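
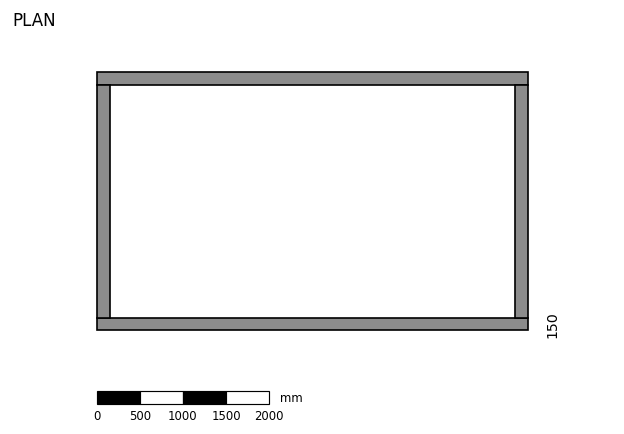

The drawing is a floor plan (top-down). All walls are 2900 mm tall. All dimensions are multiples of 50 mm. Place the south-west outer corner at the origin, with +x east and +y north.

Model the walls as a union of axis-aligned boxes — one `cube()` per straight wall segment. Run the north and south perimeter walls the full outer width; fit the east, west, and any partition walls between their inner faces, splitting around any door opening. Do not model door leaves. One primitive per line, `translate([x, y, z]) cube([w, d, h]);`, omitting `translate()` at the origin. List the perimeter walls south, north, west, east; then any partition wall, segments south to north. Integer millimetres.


cube([5000, 150, 2900]);
translate([0, 2850, 0]) cube([5000, 150, 2900]);
translate([0, 150, 0]) cube([150, 2700, 2900]);
translate([4850, 150, 0]) cube([150, 2700, 2900]);


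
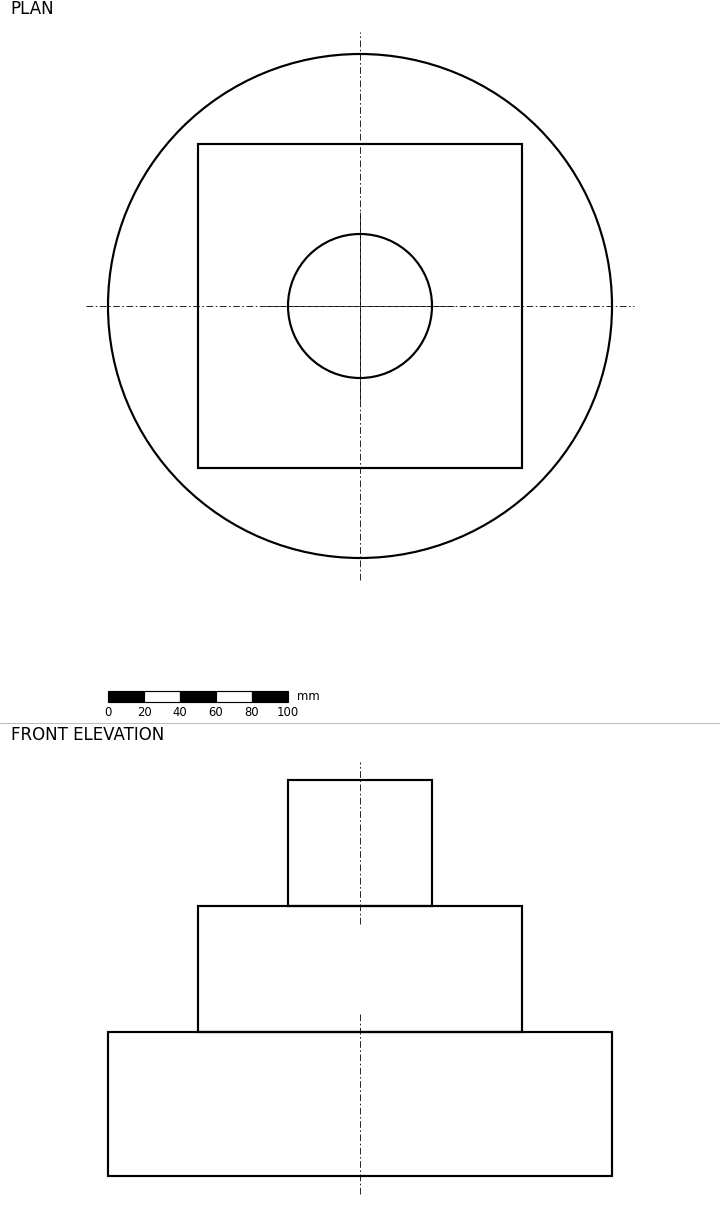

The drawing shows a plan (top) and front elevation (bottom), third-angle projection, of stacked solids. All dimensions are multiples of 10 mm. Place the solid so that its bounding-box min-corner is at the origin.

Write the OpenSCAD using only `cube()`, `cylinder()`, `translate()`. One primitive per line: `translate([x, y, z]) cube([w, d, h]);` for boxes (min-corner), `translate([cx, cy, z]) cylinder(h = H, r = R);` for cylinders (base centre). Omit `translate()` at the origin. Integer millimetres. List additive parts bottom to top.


translate([140, 140, 0]) cylinder(h = 80, r = 140);
translate([50, 50, 80]) cube([180, 180, 70]);
translate([140, 140, 150]) cylinder(h = 70, r = 40);


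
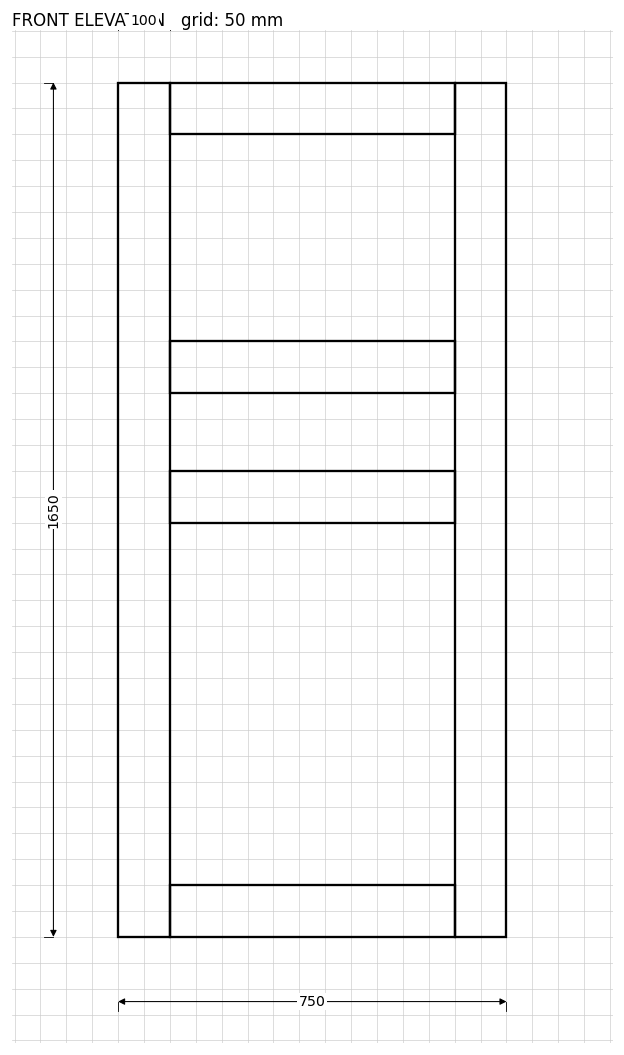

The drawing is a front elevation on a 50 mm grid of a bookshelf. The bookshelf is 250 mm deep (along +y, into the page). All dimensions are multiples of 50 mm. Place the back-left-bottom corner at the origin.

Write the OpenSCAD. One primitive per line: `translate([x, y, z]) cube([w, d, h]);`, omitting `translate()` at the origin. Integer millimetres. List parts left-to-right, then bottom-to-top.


cube([100, 250, 1650]);
translate([100, 0, 0]) cube([550, 250, 100]);
translate([100, 0, 800]) cube([550, 250, 100]);
translate([100, 0, 1050]) cube([550, 250, 100]);
translate([100, 0, 1550]) cube([550, 250, 100]);
translate([650, 0, 0]) cube([100, 250, 1650]);


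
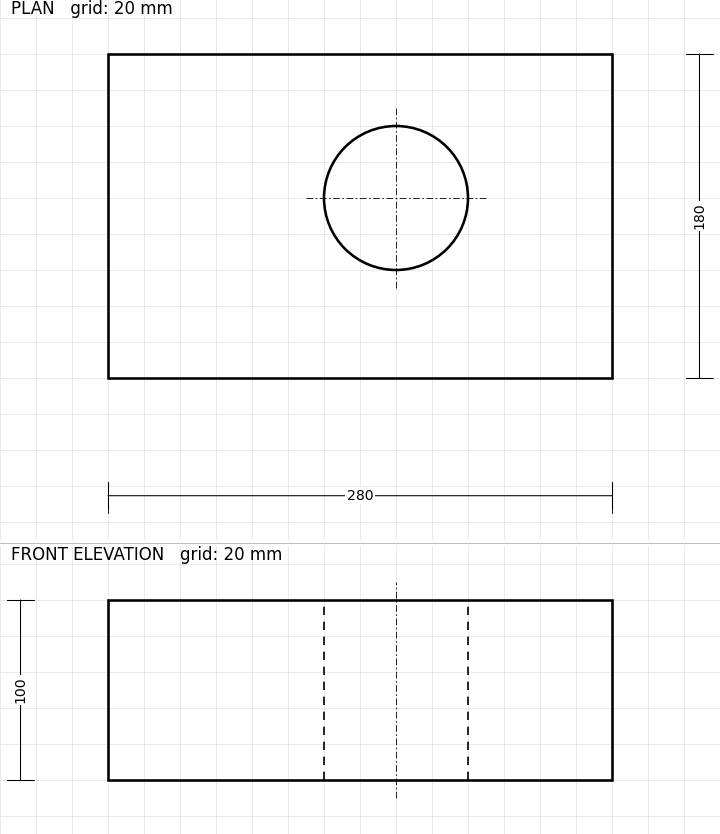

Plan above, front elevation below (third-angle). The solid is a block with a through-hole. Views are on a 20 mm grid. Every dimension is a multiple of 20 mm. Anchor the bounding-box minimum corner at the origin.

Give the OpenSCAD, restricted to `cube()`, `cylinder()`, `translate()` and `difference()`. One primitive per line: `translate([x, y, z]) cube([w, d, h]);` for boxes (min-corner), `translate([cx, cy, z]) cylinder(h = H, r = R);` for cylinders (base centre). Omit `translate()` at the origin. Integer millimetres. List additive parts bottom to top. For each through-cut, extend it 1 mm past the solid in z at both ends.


difference() {
  cube([280, 180, 100]);
  translate([160, 100, -1]) cylinder(h = 102, r = 40);
}


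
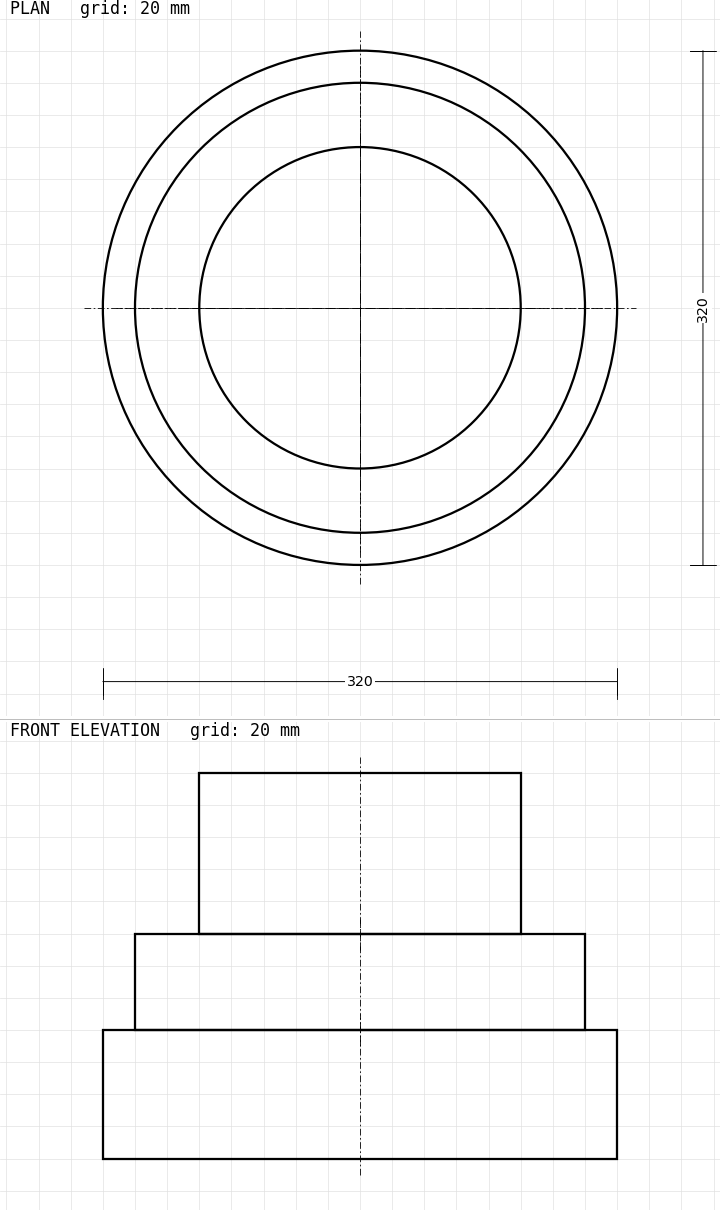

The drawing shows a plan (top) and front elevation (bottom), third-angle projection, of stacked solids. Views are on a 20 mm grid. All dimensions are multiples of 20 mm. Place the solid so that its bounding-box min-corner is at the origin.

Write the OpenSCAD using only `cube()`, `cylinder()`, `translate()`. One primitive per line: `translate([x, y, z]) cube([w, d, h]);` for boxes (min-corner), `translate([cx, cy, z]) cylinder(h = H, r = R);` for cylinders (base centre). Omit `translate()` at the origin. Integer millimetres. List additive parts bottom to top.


translate([160, 160, 0]) cylinder(h = 80, r = 160);
translate([160, 160, 80]) cylinder(h = 60, r = 140);
translate([160, 160, 140]) cylinder(h = 100, r = 100);


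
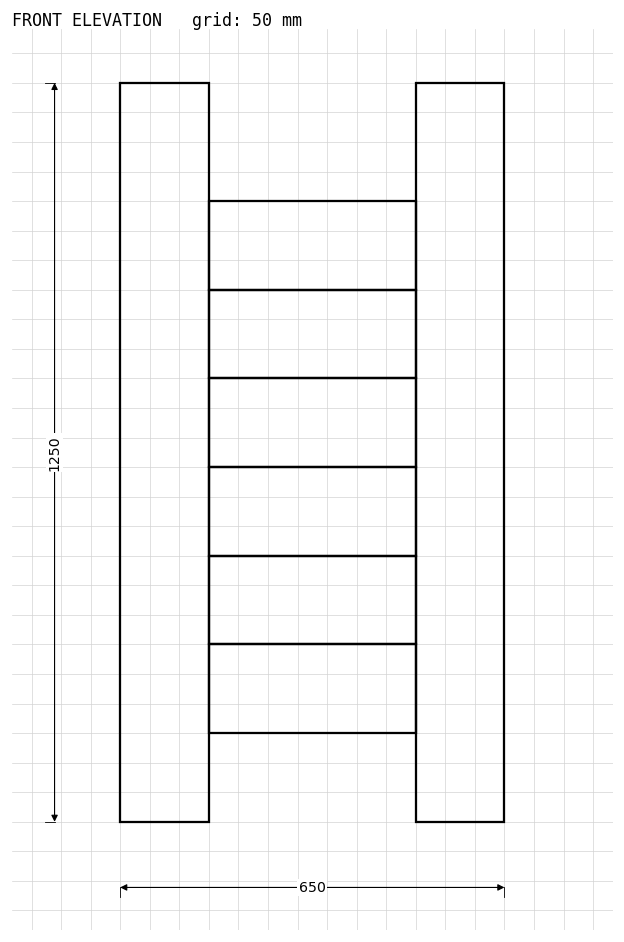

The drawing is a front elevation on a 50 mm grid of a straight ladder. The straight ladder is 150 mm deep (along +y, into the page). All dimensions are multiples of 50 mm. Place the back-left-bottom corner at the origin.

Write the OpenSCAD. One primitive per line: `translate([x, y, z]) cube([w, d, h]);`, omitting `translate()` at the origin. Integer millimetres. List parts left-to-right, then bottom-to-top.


cube([150, 150, 1250]);
translate([150, 0, 150]) cube([350, 150, 150]);
translate([150, 0, 300]) cube([350, 150, 150]);
translate([150, 0, 450]) cube([350, 150, 150]);
translate([150, 0, 600]) cube([350, 150, 150]);
translate([150, 0, 750]) cube([350, 150, 150]);
translate([150, 0, 900]) cube([350, 150, 150]);
translate([500, 0, 0]) cube([150, 150, 1250]);


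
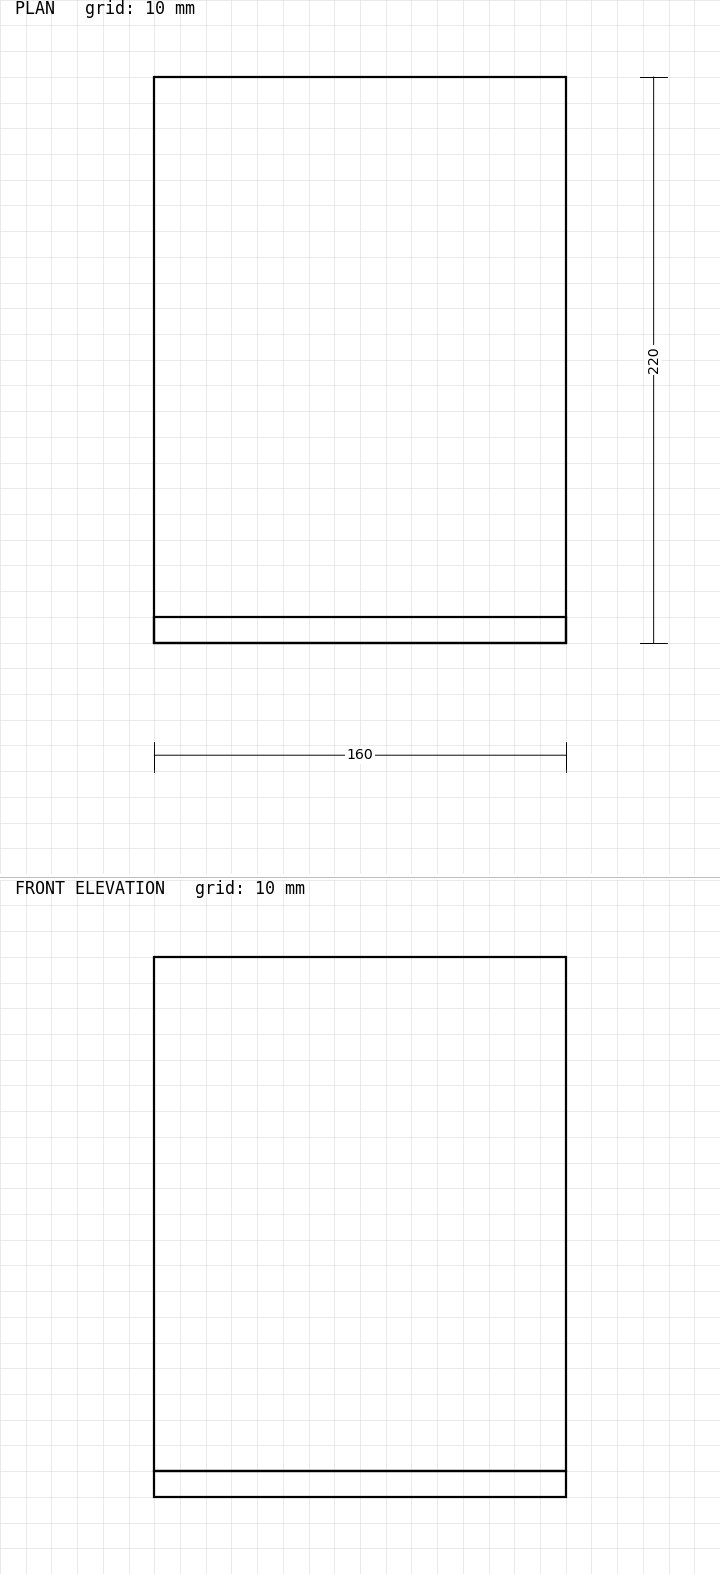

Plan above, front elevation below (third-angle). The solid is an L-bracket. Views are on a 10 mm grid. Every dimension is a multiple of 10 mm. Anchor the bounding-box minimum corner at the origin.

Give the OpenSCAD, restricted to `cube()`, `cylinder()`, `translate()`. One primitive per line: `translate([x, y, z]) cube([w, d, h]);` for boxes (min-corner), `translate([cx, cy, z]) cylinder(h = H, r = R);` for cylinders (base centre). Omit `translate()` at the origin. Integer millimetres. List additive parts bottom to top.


cube([160, 220, 10]);
translate([0, 0, 10]) cube([160, 10, 200]);


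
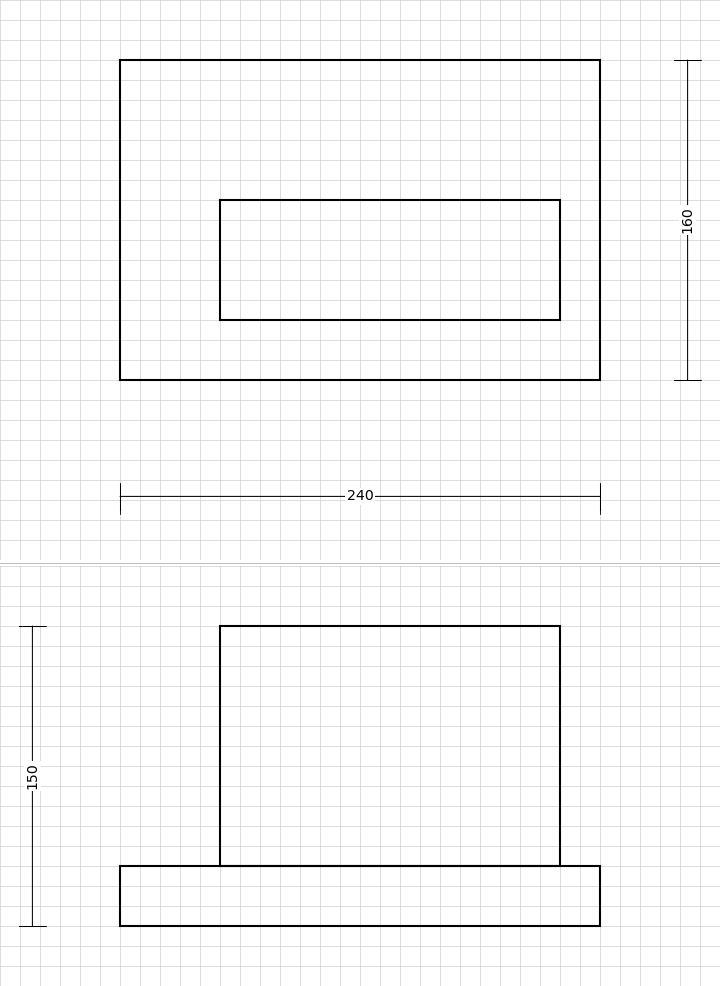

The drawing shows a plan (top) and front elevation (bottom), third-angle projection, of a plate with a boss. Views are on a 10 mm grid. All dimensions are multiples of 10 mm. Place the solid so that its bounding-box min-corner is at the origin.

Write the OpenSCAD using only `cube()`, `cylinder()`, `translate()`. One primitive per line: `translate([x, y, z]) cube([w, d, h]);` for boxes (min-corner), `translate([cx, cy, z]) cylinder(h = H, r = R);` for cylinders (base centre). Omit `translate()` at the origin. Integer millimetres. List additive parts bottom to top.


cube([240, 160, 30]);
translate([50, 30, 30]) cube([170, 60, 120]);


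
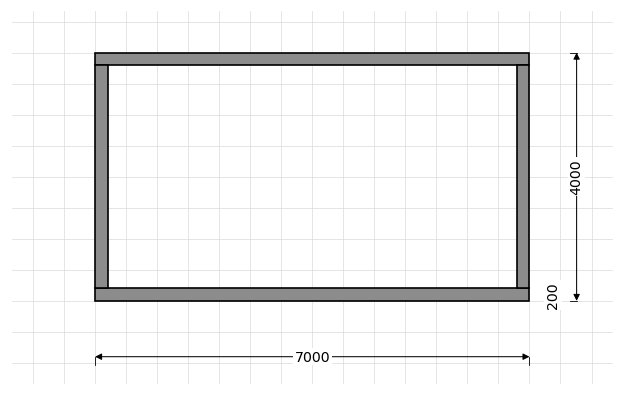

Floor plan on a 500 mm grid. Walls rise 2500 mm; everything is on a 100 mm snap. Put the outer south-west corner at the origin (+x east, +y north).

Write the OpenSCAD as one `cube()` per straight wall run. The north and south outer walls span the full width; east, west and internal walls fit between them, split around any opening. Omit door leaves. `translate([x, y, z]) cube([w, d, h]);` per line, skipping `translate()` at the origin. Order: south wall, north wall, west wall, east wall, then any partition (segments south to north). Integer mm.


cube([7000, 200, 2500]);
translate([0, 3800, 0]) cube([7000, 200, 2500]);
translate([0, 200, 0]) cube([200, 3600, 2500]);
translate([6800, 200, 0]) cube([200, 3600, 2500]);


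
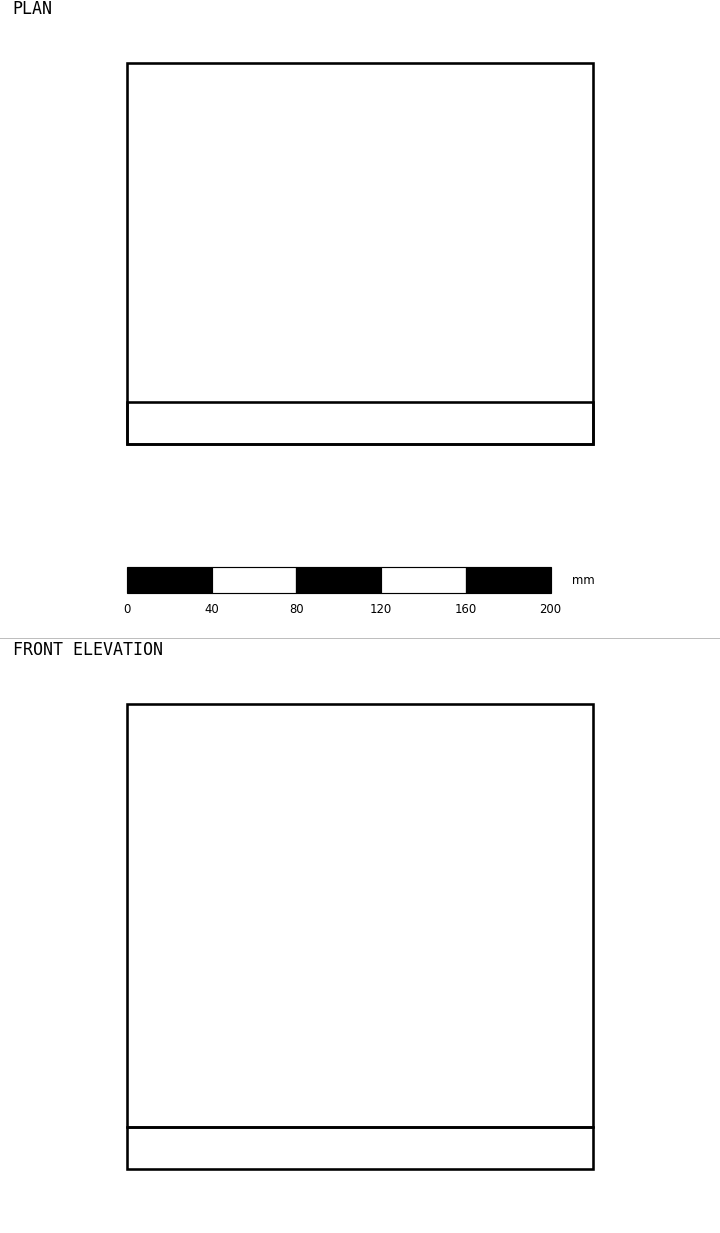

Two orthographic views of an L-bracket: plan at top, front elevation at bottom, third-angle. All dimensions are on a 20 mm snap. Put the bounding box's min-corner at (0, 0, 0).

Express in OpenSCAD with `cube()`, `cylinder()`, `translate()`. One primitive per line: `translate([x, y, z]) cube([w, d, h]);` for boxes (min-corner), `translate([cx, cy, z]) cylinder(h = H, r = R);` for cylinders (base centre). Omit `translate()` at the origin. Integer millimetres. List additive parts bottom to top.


cube([220, 180, 20]);
translate([0, 0, 20]) cube([220, 20, 200]);


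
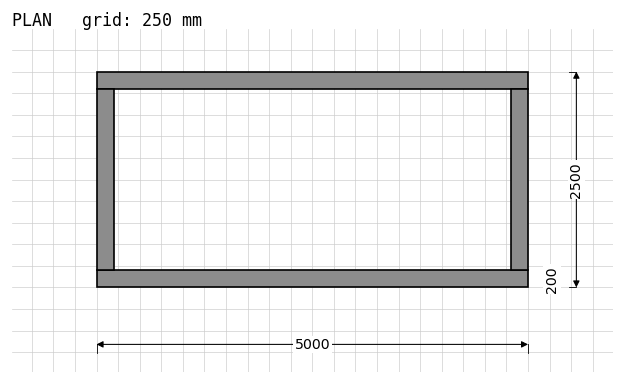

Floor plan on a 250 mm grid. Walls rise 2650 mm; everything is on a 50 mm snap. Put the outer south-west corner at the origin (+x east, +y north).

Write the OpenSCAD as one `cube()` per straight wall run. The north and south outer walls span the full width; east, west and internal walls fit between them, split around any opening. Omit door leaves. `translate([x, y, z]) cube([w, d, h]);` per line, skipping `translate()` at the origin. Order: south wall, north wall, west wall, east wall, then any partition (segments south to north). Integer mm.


cube([5000, 200, 2650]);
translate([0, 2300, 0]) cube([5000, 200, 2650]);
translate([0, 200, 0]) cube([200, 2100, 2650]);
translate([4800, 200, 0]) cube([200, 2100, 2650]);


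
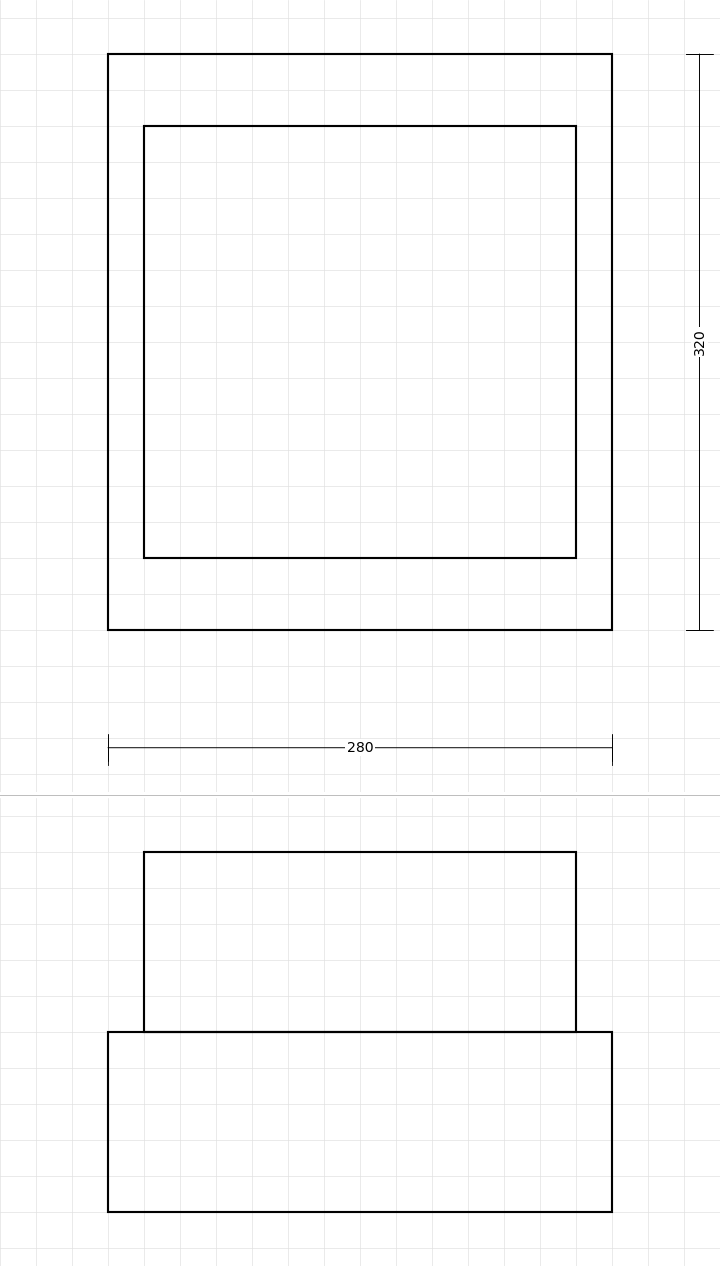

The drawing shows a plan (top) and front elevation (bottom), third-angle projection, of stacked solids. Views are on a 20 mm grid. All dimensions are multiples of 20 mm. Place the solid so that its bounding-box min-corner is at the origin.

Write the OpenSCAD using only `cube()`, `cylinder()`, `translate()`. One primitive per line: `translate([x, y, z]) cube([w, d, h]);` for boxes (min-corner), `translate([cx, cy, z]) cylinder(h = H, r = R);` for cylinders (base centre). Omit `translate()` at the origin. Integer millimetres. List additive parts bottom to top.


cube([280, 320, 100]);
translate([20, 40, 100]) cube([240, 240, 100]);


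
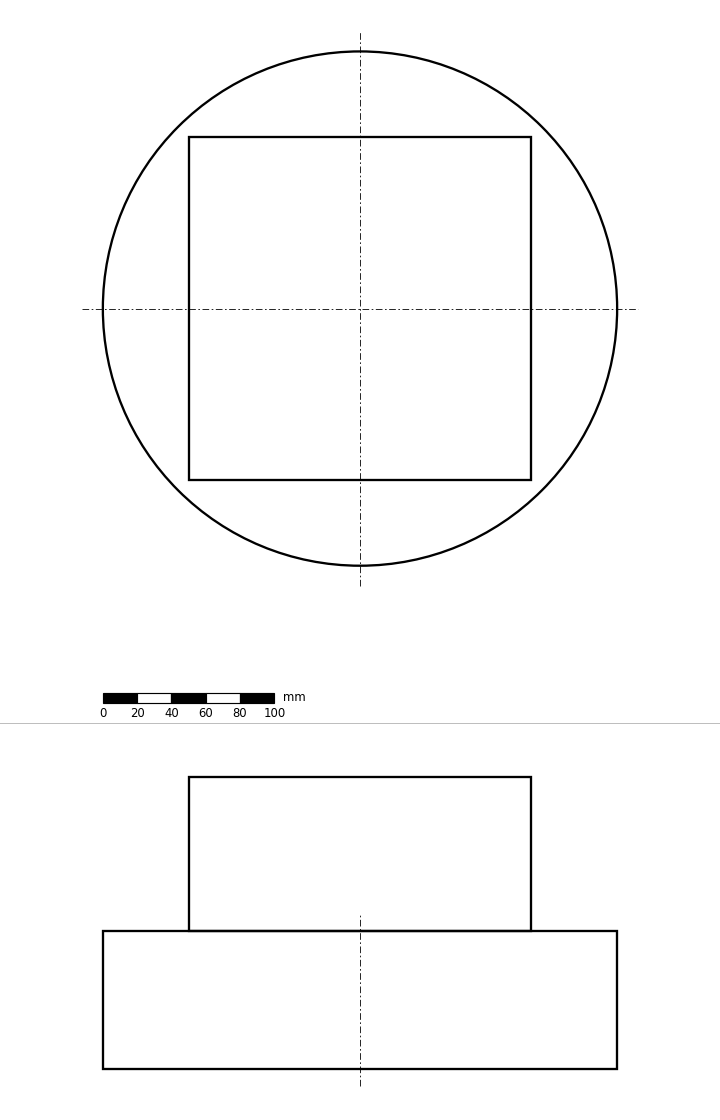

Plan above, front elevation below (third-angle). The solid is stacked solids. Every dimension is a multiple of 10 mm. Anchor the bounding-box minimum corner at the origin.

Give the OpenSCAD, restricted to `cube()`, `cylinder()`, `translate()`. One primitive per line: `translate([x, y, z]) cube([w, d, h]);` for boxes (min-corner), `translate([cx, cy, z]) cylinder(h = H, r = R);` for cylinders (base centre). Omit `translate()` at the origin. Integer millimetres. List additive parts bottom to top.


translate([150, 150, 0]) cylinder(h = 80, r = 150);
translate([50, 50, 80]) cube([200, 200, 90]);


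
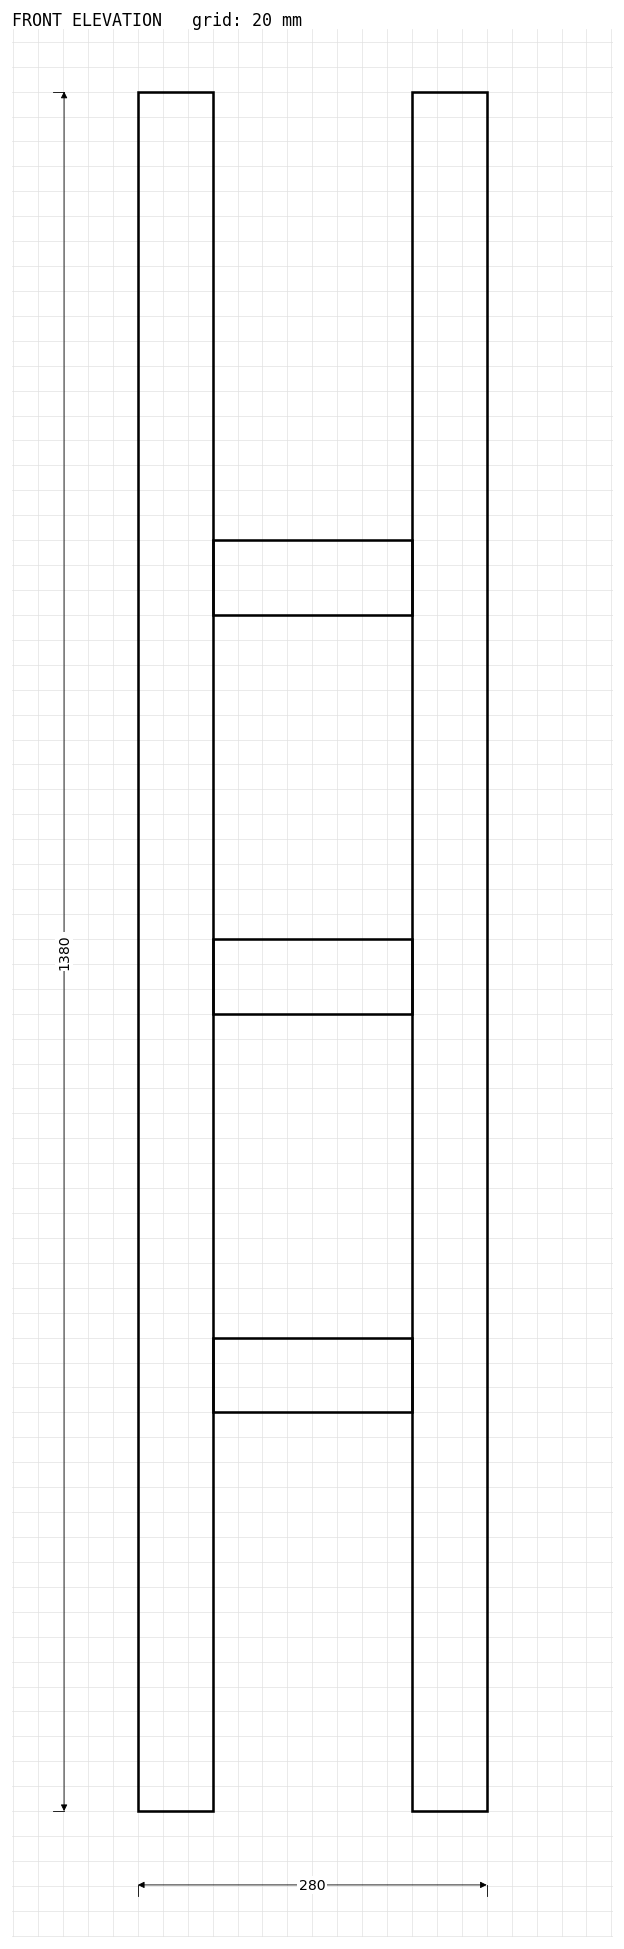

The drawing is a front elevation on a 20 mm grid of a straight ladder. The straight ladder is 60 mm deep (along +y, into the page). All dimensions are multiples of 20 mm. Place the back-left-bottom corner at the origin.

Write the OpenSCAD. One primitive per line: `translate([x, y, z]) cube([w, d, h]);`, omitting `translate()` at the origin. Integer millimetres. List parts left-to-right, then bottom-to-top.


cube([60, 60, 1380]);
translate([60, 0, 320]) cube([160, 60, 60]);
translate([60, 0, 640]) cube([160, 60, 60]);
translate([60, 0, 960]) cube([160, 60, 60]);
translate([220, 0, 0]) cube([60, 60, 1380]);


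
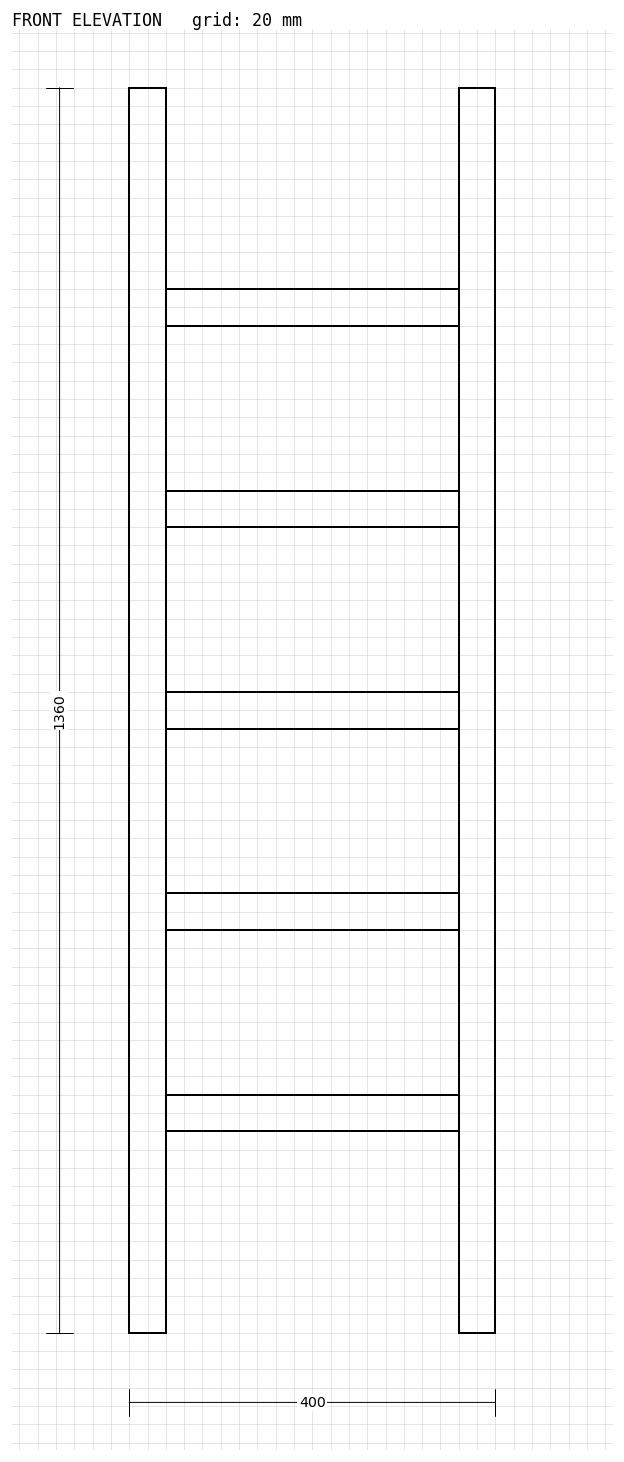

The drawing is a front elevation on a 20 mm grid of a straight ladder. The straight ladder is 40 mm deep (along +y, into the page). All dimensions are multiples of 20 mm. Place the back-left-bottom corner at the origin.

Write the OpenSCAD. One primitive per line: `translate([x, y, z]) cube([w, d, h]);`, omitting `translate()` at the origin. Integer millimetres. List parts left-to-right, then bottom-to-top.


cube([40, 40, 1360]);
translate([40, 0, 220]) cube([320, 40, 40]);
translate([40, 0, 440]) cube([320, 40, 40]);
translate([40, 0, 660]) cube([320, 40, 40]);
translate([40, 0, 880]) cube([320, 40, 40]);
translate([40, 0, 1100]) cube([320, 40, 40]);
translate([360, 0, 0]) cube([40, 40, 1360]);


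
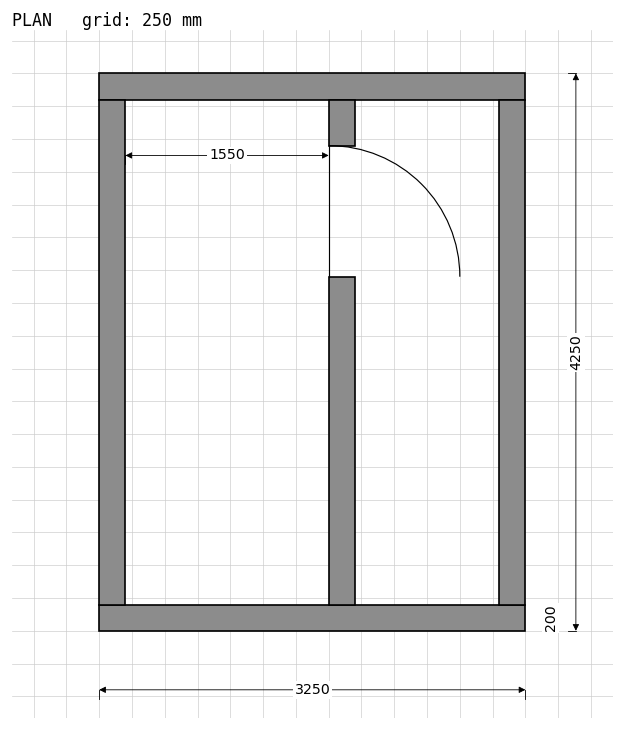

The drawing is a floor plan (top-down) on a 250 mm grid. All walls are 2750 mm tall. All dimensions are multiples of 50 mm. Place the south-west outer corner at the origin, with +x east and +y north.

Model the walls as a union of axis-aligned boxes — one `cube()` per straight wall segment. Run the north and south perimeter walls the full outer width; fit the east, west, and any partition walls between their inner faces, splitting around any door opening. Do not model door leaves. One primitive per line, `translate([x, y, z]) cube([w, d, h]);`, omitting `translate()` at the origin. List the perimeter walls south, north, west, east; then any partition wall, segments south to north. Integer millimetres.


cube([3250, 200, 2750]);
translate([0, 4050, 0]) cube([3250, 200, 2750]);
translate([0, 200, 0]) cube([200, 3850, 2750]);
translate([3050, 200, 0]) cube([200, 3850, 2750]);
translate([1750, 200, 0]) cube([200, 2500, 2750]);
translate([1750, 3700, 0]) cube([200, 350, 2750]);


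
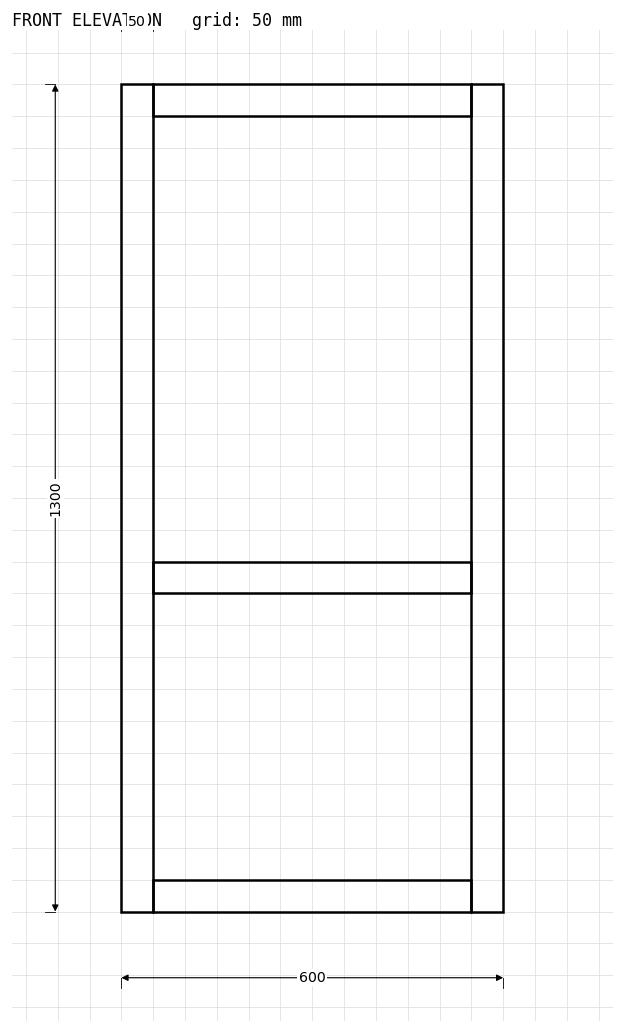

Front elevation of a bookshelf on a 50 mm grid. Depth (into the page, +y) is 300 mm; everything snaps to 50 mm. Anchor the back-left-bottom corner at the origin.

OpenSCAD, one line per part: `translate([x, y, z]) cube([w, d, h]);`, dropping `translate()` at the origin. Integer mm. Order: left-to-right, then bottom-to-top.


cube([50, 300, 1300]);
translate([50, 0, 0]) cube([500, 300, 50]);
translate([50, 0, 500]) cube([500, 300, 50]);
translate([50, 0, 1250]) cube([500, 300, 50]);
translate([550, 0, 0]) cube([50, 300, 1300]);


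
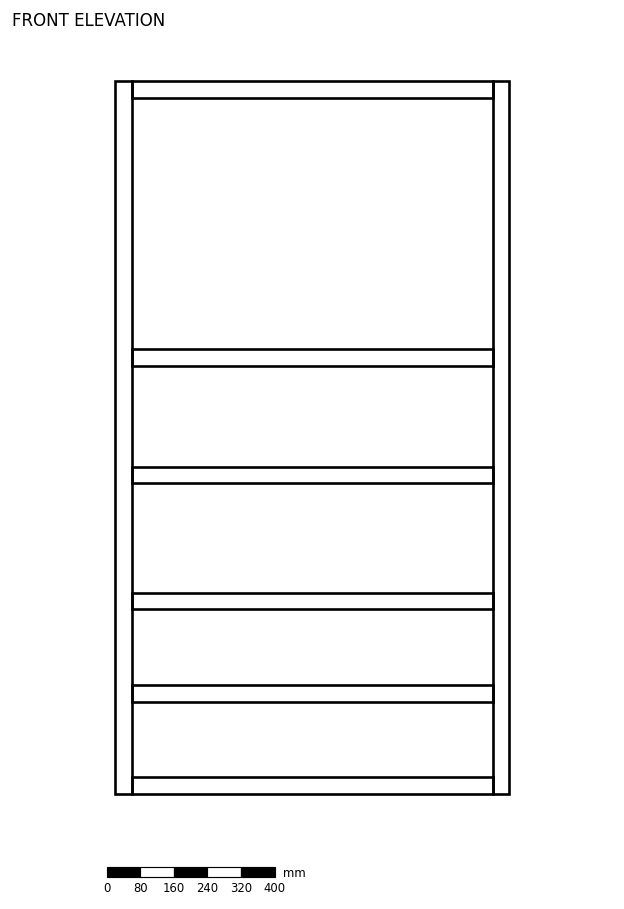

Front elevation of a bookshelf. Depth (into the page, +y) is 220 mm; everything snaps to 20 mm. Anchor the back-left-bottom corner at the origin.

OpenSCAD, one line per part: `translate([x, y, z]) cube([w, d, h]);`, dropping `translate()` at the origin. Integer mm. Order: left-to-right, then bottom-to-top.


cube([40, 220, 1700]);
translate([40, 0, 0]) cube([860, 220, 40]);
translate([40, 0, 220]) cube([860, 220, 40]);
translate([40, 0, 440]) cube([860, 220, 40]);
translate([40, 0, 740]) cube([860, 220, 40]);
translate([40, 0, 1020]) cube([860, 220, 40]);
translate([40, 0, 1660]) cube([860, 220, 40]);
translate([900, 0, 0]) cube([40, 220, 1700]);


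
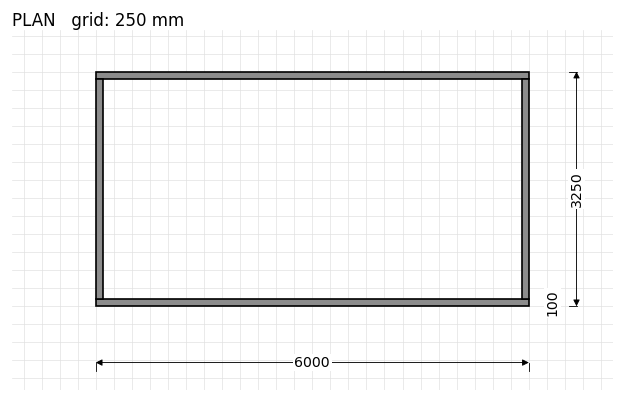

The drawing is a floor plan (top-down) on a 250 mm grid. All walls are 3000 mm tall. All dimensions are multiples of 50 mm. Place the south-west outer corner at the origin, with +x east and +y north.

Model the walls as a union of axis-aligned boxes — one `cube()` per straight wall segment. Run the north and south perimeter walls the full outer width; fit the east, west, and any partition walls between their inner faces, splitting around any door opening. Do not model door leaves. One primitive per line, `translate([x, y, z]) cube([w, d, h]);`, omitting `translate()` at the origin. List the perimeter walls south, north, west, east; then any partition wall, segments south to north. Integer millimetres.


cube([6000, 100, 3000]);
translate([0, 3150, 0]) cube([6000, 100, 3000]);
translate([0, 100, 0]) cube([100, 3050, 3000]);
translate([5900, 100, 0]) cube([100, 3050, 3000]);


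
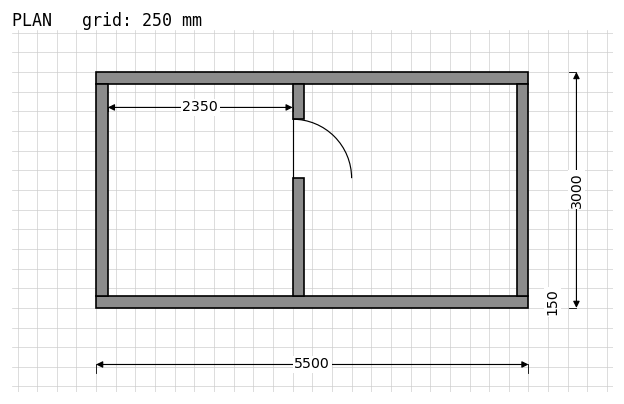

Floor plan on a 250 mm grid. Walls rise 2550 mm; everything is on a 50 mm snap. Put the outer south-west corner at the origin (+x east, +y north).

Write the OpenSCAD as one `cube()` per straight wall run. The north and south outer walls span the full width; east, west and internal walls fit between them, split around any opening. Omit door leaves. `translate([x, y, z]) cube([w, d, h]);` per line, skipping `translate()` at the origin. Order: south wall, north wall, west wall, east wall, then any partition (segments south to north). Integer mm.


cube([5500, 150, 2550]);
translate([0, 2850, 0]) cube([5500, 150, 2550]);
translate([0, 150, 0]) cube([150, 2700, 2550]);
translate([5350, 150, 0]) cube([150, 2700, 2550]);
translate([2500, 150, 0]) cube([150, 1500, 2550]);
translate([2500, 2400, 0]) cube([150, 450, 2550]);


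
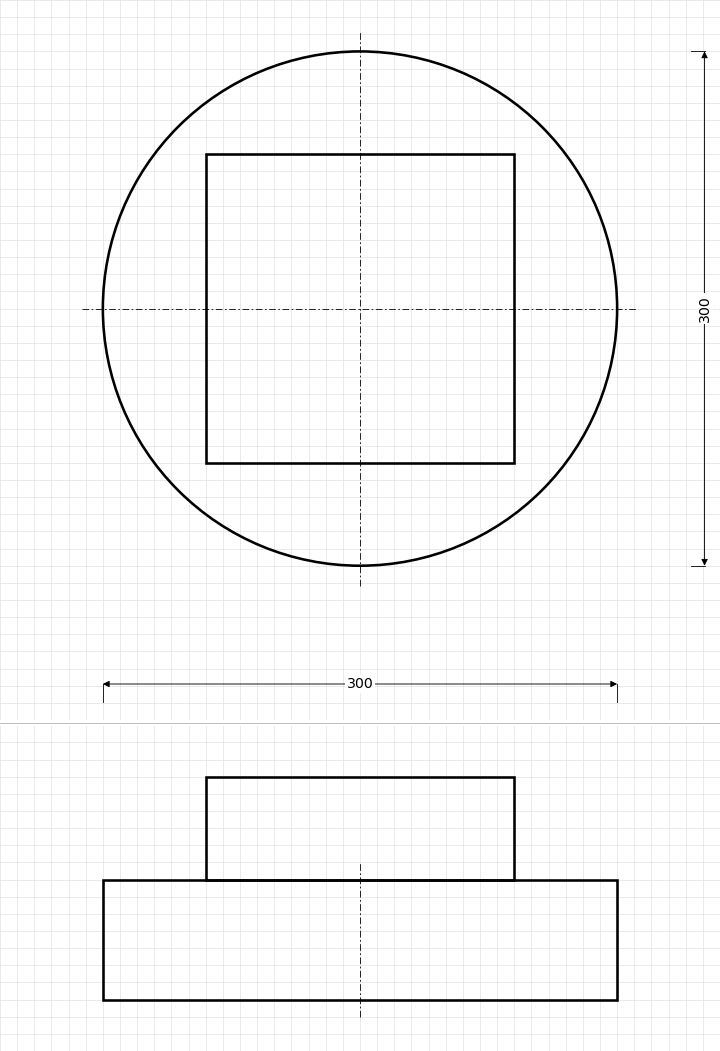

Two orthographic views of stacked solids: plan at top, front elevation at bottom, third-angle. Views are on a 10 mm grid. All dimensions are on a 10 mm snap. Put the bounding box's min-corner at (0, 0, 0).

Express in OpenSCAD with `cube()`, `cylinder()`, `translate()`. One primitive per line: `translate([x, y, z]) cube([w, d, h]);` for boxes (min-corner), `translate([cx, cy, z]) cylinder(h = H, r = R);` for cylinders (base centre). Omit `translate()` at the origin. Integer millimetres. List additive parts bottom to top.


translate([150, 150, 0]) cylinder(h = 70, r = 150);
translate([60, 60, 70]) cube([180, 180, 60]);


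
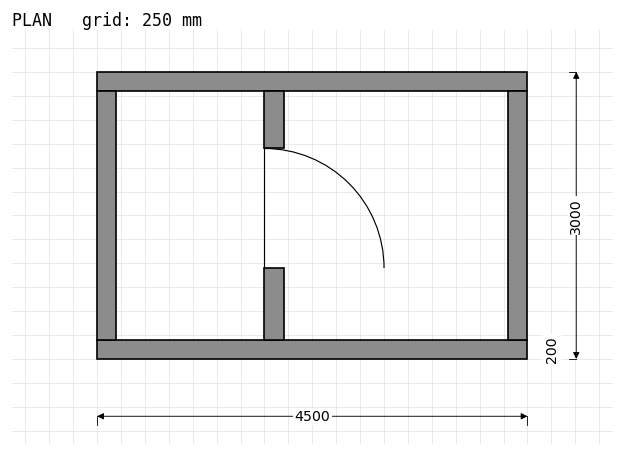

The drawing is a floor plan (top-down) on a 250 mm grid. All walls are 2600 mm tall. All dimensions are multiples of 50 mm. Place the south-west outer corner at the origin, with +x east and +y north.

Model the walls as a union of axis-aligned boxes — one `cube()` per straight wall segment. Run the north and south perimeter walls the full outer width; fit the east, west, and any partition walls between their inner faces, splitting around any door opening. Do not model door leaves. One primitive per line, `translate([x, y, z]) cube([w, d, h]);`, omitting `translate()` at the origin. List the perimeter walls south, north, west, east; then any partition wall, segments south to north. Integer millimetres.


cube([4500, 200, 2600]);
translate([0, 2800, 0]) cube([4500, 200, 2600]);
translate([0, 200, 0]) cube([200, 2600, 2600]);
translate([4300, 200, 0]) cube([200, 2600, 2600]);
translate([1750, 200, 0]) cube([200, 750, 2600]);
translate([1750, 2200, 0]) cube([200, 600, 2600]);


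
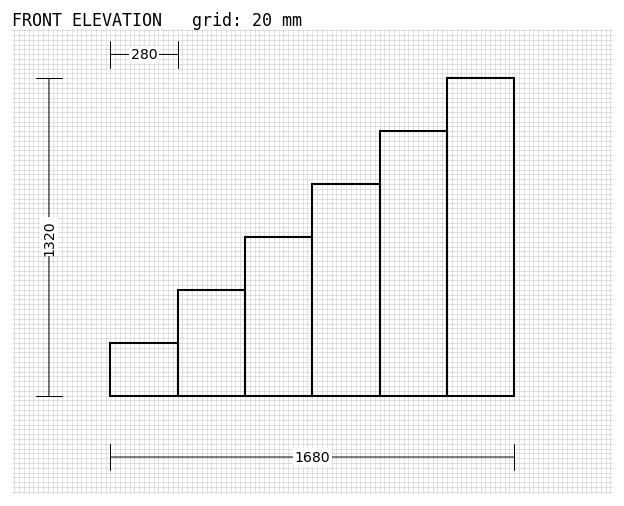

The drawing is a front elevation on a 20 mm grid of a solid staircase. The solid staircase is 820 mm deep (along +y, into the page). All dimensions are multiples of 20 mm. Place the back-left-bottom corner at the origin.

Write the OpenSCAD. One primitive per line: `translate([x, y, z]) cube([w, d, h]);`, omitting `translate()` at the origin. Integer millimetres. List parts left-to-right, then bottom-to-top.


cube([280, 820, 220]);
translate([280, 0, 0]) cube([280, 820, 440]);
translate([560, 0, 0]) cube([280, 820, 660]);
translate([840, 0, 0]) cube([280, 820, 880]);
translate([1120, 0, 0]) cube([280, 820, 1100]);
translate([1400, 0, 0]) cube([280, 820, 1320]);


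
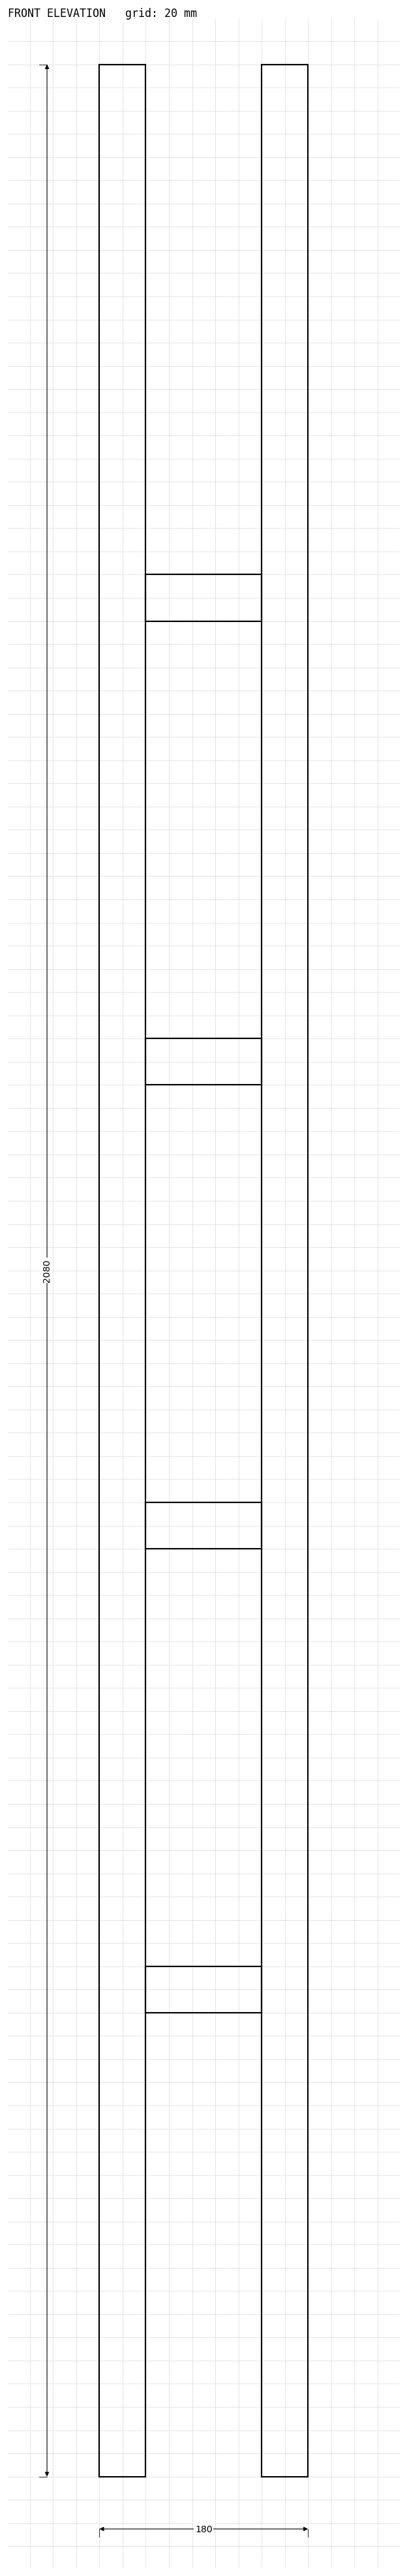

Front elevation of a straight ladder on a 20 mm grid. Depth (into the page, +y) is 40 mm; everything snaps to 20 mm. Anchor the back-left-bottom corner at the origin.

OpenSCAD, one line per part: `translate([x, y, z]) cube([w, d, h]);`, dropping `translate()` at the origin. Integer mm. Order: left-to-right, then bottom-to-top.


cube([40, 40, 2080]);
translate([40, 0, 400]) cube([100, 40, 40]);
translate([40, 0, 800]) cube([100, 40, 40]);
translate([40, 0, 1200]) cube([100, 40, 40]);
translate([40, 0, 1600]) cube([100, 40, 40]);
translate([140, 0, 0]) cube([40, 40, 2080]);


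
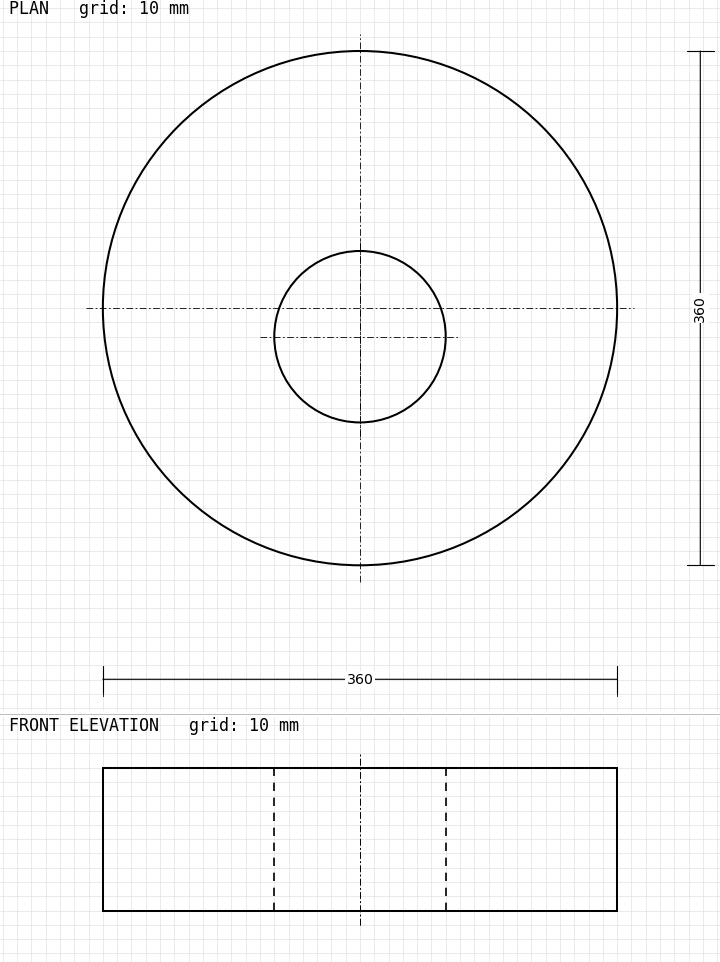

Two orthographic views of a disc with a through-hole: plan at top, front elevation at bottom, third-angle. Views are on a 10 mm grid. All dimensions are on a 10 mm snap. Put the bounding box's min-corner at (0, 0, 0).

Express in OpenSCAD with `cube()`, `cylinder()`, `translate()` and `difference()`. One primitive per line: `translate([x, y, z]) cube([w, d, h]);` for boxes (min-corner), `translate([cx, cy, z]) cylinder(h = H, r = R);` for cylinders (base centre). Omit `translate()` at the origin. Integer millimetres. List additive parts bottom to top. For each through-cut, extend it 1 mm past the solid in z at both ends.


difference() {
  translate([180, 180, 0]) cylinder(h = 100, r = 180);
  translate([180, 160, -1]) cylinder(h = 102, r = 60);
}


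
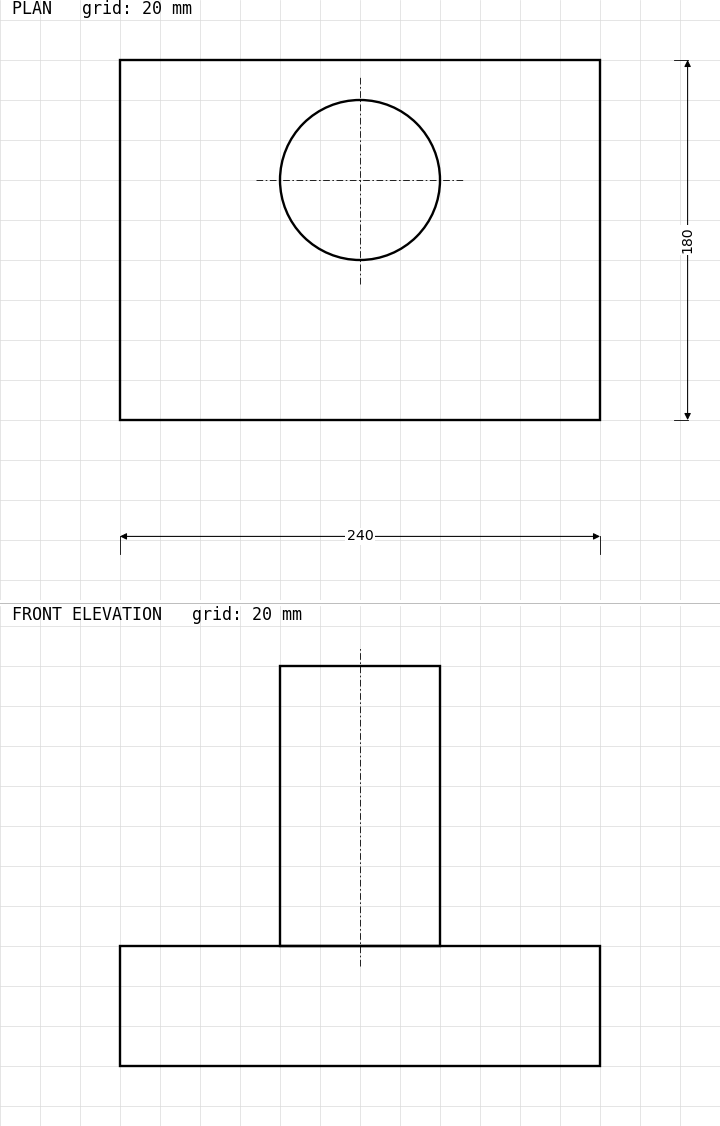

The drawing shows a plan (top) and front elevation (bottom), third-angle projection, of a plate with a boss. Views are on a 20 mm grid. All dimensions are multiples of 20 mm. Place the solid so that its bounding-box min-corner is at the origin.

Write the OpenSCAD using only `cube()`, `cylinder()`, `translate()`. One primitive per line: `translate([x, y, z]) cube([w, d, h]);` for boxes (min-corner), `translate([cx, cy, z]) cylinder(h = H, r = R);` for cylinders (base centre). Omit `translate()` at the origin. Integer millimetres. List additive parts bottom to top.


cube([240, 180, 60]);
translate([120, 120, 60]) cylinder(h = 140, r = 40);


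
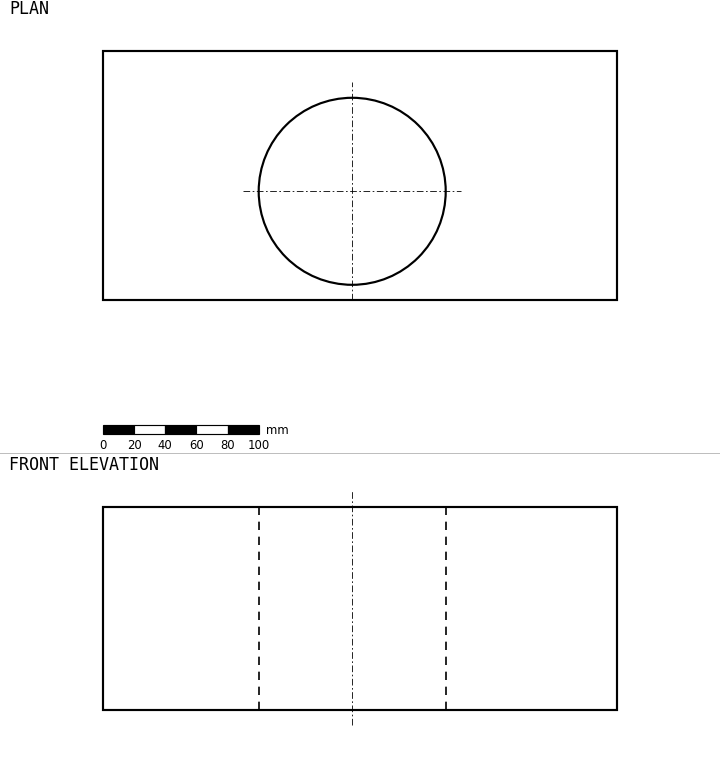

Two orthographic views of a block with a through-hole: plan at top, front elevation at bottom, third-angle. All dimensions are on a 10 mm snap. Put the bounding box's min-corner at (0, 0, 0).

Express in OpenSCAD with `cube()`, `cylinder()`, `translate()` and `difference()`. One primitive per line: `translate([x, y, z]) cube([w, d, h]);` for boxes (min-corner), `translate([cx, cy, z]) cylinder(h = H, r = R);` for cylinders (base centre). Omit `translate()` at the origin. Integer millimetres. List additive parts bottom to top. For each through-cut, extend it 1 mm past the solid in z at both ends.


difference() {
  cube([330, 160, 130]);
  translate([160, 70, -1]) cylinder(h = 132, r = 60);
}


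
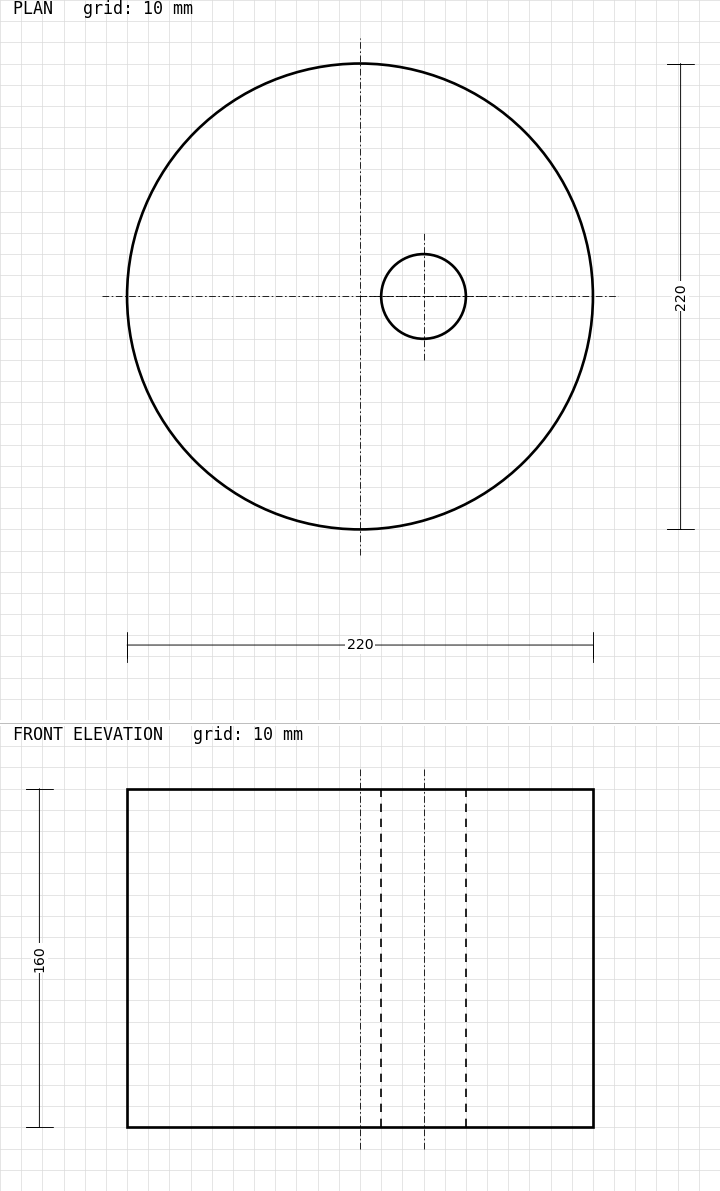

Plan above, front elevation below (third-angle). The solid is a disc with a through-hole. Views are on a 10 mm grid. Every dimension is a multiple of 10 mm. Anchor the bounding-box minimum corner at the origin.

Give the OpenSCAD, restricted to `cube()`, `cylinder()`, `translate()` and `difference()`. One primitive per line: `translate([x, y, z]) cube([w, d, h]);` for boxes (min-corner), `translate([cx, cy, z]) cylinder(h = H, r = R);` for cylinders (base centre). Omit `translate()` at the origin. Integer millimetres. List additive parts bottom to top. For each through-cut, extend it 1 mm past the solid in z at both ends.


difference() {
  translate([110, 110, 0]) cylinder(h = 160, r = 110);
  translate([140, 110, -1]) cylinder(h = 162, r = 20);
}


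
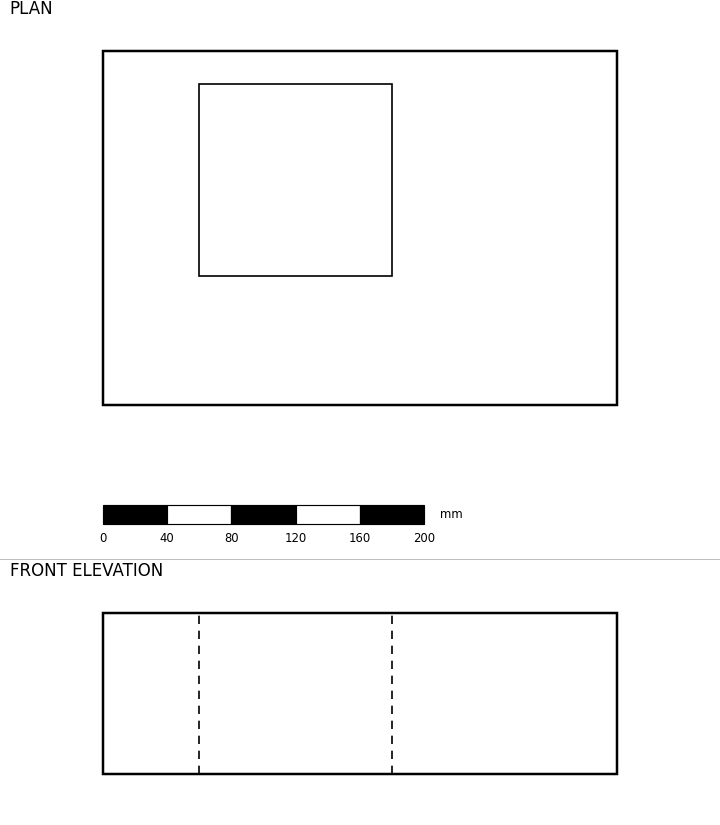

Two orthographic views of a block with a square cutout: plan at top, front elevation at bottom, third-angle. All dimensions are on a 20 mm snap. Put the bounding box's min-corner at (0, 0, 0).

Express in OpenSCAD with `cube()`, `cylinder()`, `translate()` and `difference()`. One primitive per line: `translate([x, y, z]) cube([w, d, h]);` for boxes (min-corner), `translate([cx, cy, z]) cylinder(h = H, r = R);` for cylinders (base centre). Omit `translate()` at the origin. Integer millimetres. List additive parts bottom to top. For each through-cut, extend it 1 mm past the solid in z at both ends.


difference() {
  cube([320, 220, 100]);
  translate([60, 80, -1]) cube([120, 120, 102]);
}


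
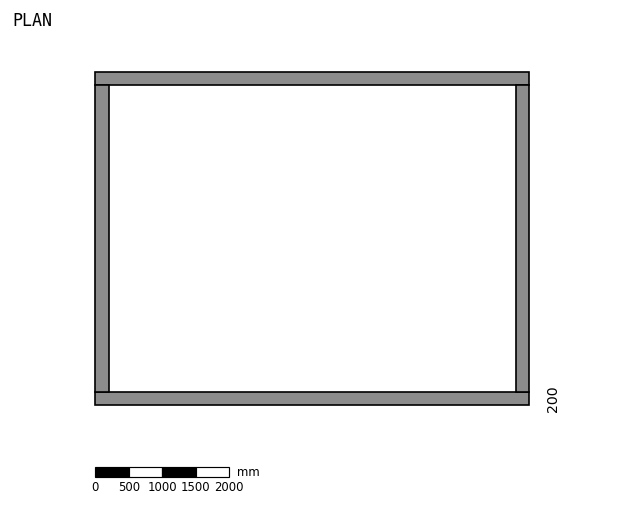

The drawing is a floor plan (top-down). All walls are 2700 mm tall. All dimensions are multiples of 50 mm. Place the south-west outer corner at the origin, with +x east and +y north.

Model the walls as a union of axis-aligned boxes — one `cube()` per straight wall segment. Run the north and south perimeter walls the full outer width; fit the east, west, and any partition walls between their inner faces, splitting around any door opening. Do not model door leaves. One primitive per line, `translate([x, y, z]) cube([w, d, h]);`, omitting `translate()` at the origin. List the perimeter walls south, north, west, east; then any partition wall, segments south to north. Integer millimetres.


cube([6500, 200, 2700]);
translate([0, 4800, 0]) cube([6500, 200, 2700]);
translate([0, 200, 0]) cube([200, 4600, 2700]);
translate([6300, 200, 0]) cube([200, 4600, 2700]);


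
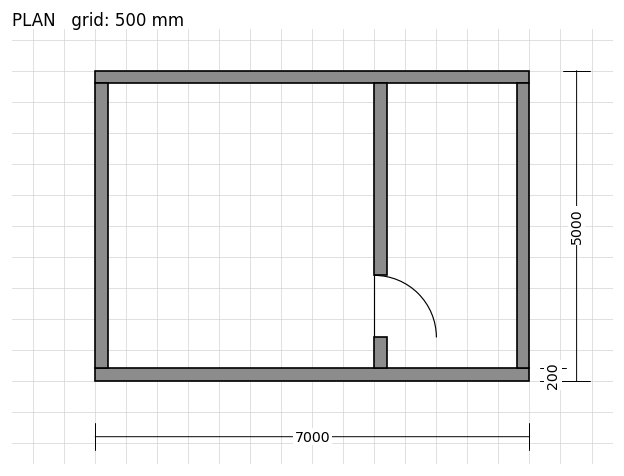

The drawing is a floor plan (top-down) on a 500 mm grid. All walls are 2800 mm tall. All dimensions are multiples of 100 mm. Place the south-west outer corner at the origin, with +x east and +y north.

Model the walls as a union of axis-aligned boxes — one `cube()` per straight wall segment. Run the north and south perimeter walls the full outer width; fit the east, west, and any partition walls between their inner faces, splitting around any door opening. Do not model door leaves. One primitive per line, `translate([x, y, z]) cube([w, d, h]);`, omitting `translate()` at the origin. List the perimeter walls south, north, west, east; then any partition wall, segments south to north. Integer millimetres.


cube([7000, 200, 2800]);
translate([0, 4800, 0]) cube([7000, 200, 2800]);
translate([0, 200, 0]) cube([200, 4600, 2800]);
translate([6800, 200, 0]) cube([200, 4600, 2800]);
translate([4500, 200, 0]) cube([200, 500, 2800]);
translate([4500, 1700, 0]) cube([200, 3100, 2800]);


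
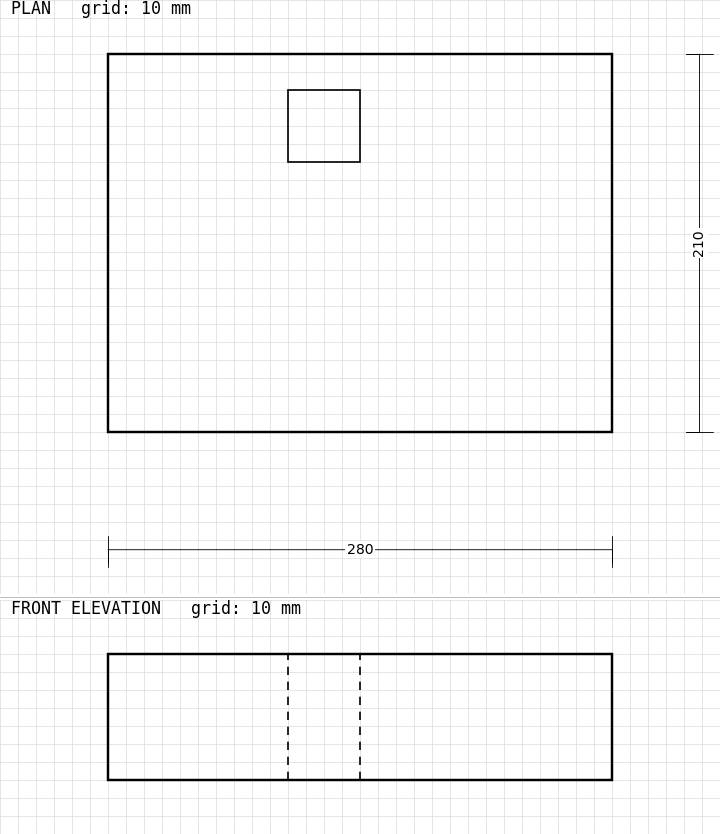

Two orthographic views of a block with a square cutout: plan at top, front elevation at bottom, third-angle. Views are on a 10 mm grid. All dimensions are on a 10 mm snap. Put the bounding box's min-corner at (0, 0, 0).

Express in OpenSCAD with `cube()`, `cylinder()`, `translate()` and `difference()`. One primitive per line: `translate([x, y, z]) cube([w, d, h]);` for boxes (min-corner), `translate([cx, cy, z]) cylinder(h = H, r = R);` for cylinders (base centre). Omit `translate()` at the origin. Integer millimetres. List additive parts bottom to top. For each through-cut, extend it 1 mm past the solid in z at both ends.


difference() {
  cube([280, 210, 70]);
  translate([100, 150, -1]) cube([40, 40, 72]);
}


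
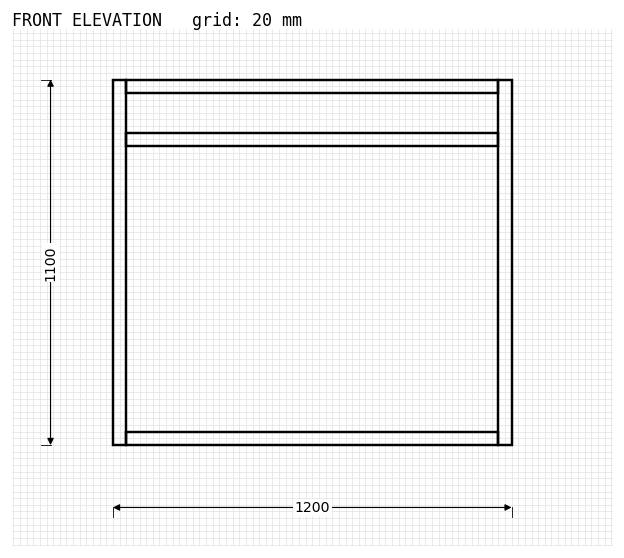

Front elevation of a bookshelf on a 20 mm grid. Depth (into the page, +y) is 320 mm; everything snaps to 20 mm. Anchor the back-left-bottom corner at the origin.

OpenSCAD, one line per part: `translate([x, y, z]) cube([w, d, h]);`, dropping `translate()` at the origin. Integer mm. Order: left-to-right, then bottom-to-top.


cube([40, 320, 1100]);
translate([40, 0, 0]) cube([1120, 320, 40]);
translate([40, 0, 900]) cube([1120, 320, 40]);
translate([40, 0, 1060]) cube([1120, 320, 40]);
translate([1160, 0, 0]) cube([40, 320, 1100]);


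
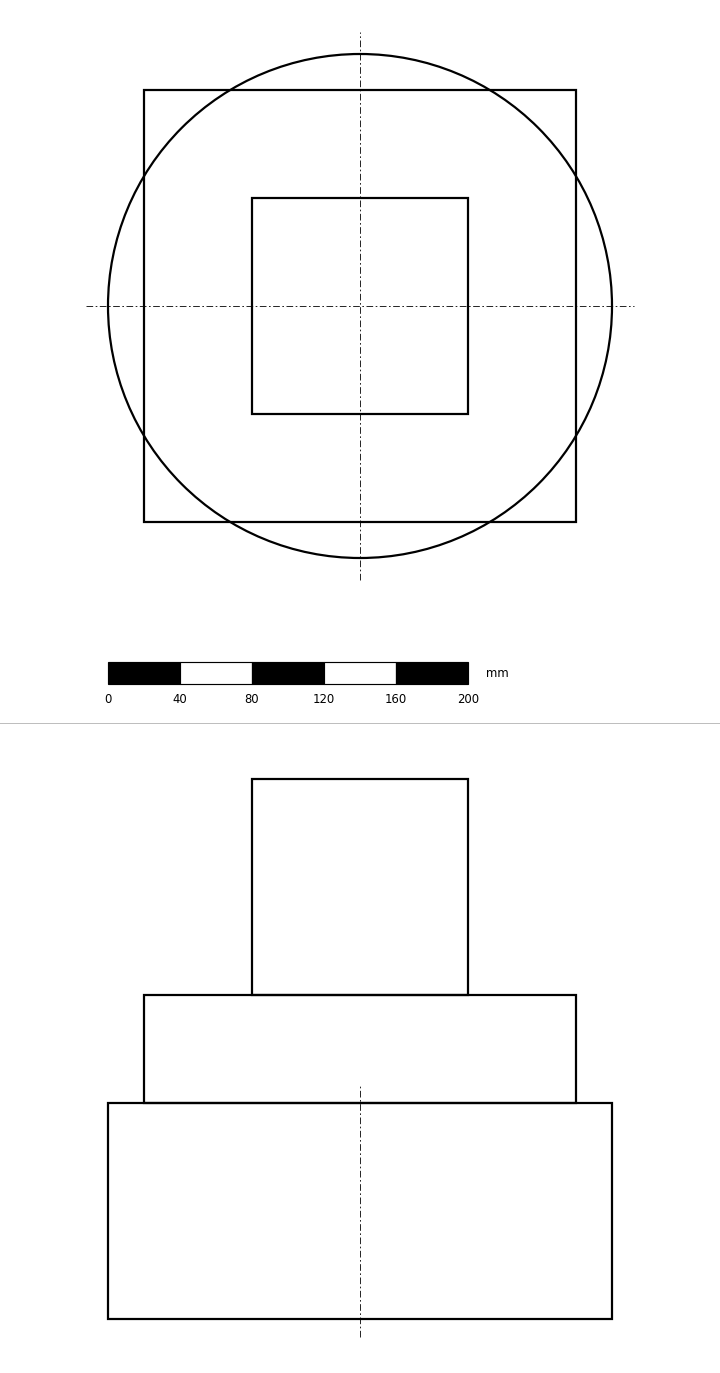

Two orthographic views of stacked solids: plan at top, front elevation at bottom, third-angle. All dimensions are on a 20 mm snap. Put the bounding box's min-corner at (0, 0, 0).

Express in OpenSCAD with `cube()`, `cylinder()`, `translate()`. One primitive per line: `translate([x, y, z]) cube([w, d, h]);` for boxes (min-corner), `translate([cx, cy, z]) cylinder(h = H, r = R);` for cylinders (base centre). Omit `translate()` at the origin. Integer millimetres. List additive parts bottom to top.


translate([140, 140, 0]) cylinder(h = 120, r = 140);
translate([20, 20, 120]) cube([240, 240, 60]);
translate([80, 80, 180]) cube([120, 120, 120]);


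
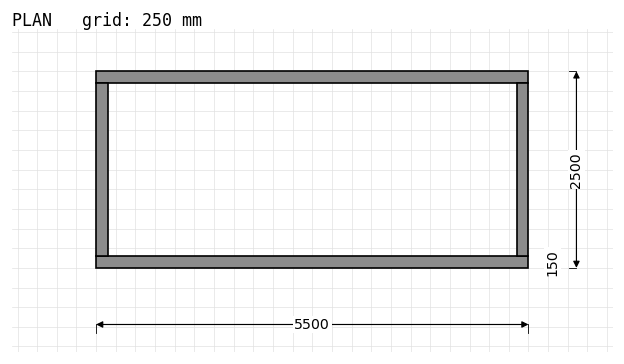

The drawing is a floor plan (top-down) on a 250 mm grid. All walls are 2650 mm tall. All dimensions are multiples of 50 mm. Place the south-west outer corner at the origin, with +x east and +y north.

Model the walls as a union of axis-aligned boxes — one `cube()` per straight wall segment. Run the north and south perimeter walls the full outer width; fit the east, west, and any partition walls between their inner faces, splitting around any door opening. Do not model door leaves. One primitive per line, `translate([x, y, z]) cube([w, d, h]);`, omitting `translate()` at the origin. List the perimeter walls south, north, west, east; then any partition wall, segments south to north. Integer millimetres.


cube([5500, 150, 2650]);
translate([0, 2350, 0]) cube([5500, 150, 2650]);
translate([0, 150, 0]) cube([150, 2200, 2650]);
translate([5350, 150, 0]) cube([150, 2200, 2650]);
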